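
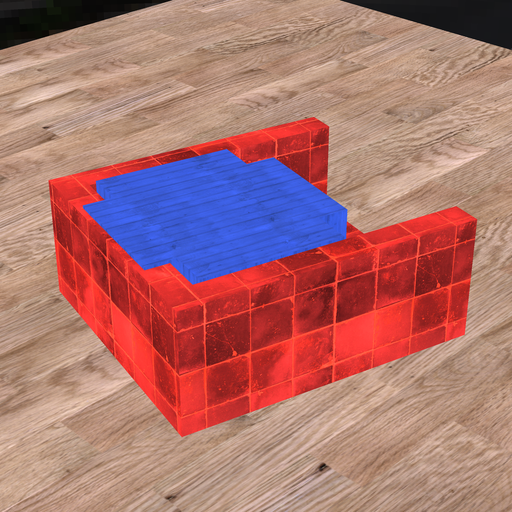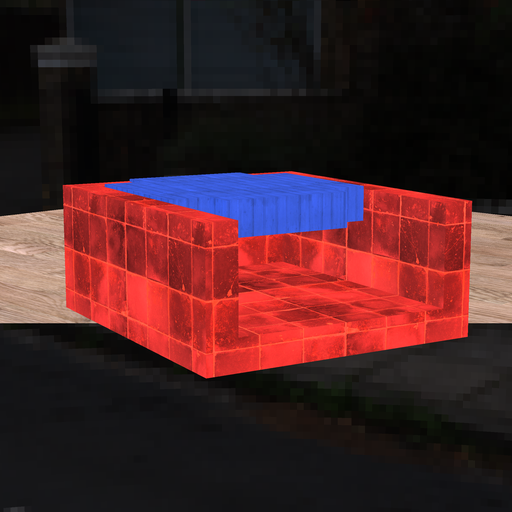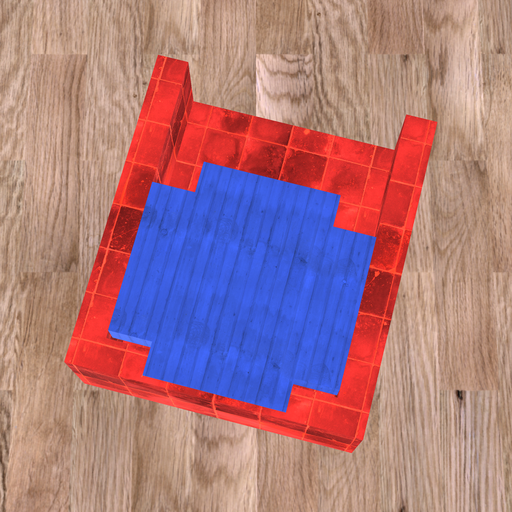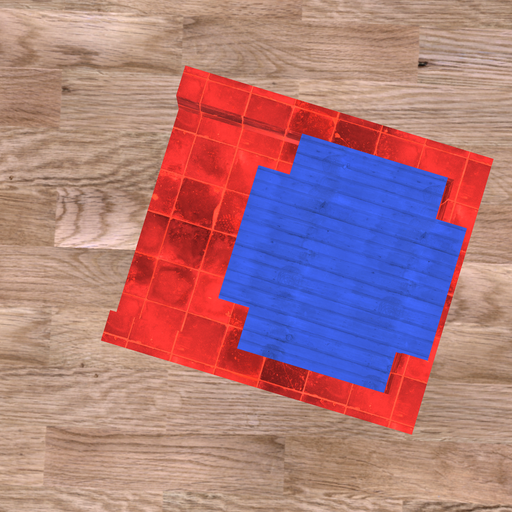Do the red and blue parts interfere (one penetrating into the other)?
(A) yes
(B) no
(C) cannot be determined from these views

(A) yes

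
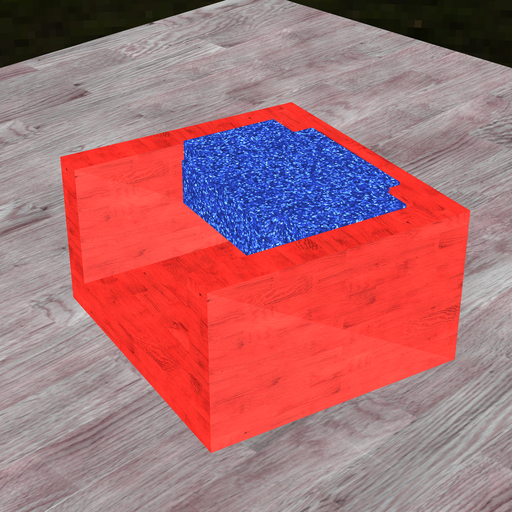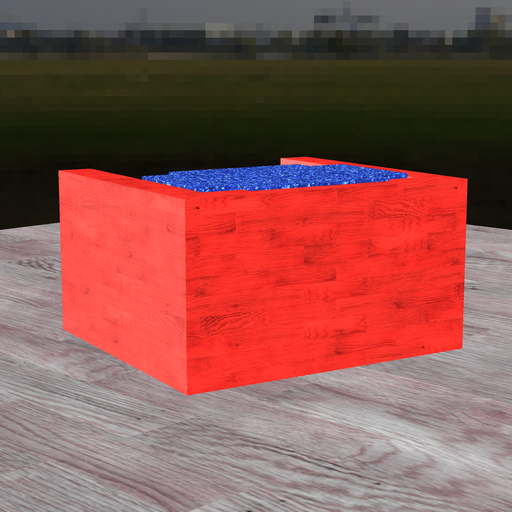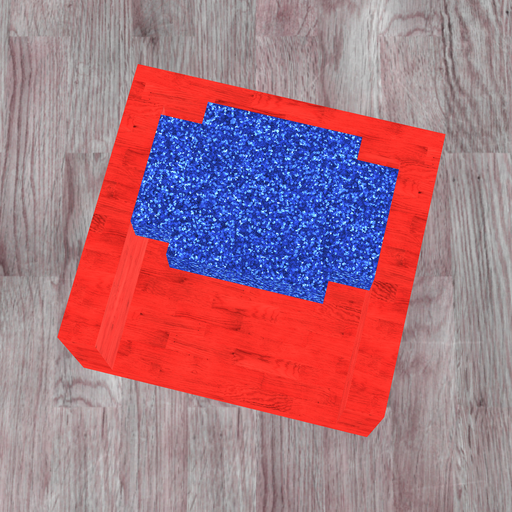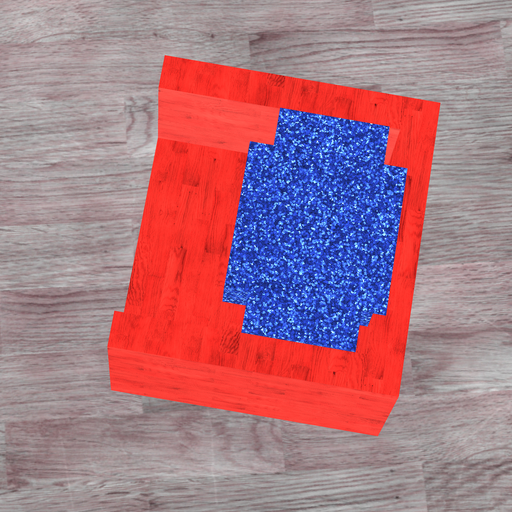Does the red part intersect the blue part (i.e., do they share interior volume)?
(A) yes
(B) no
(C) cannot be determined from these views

(A) yes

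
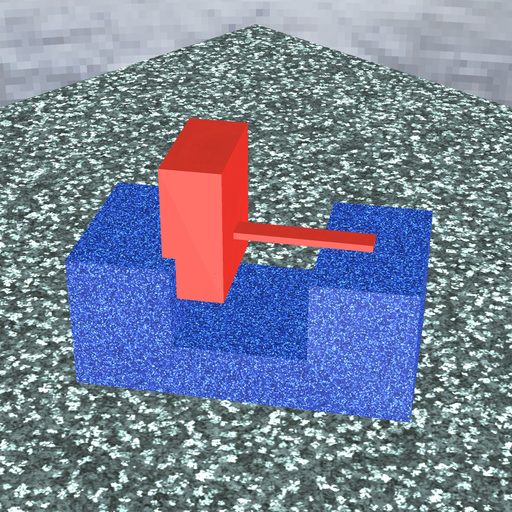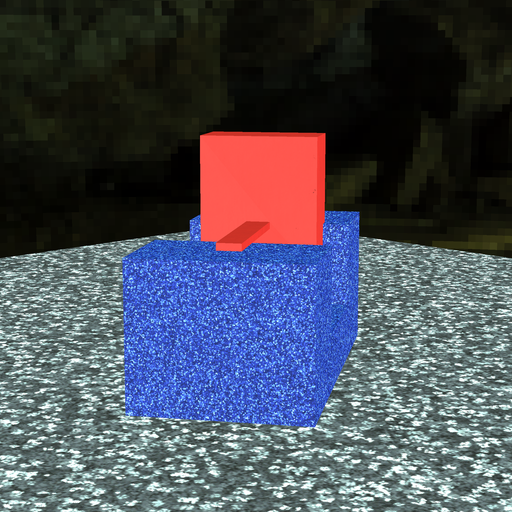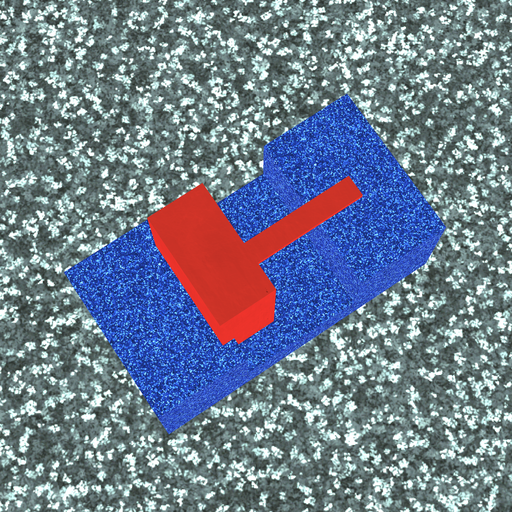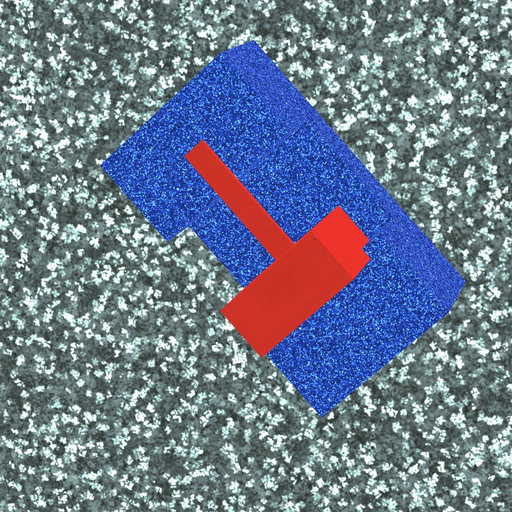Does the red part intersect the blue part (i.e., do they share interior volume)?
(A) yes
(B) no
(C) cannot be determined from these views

(A) yes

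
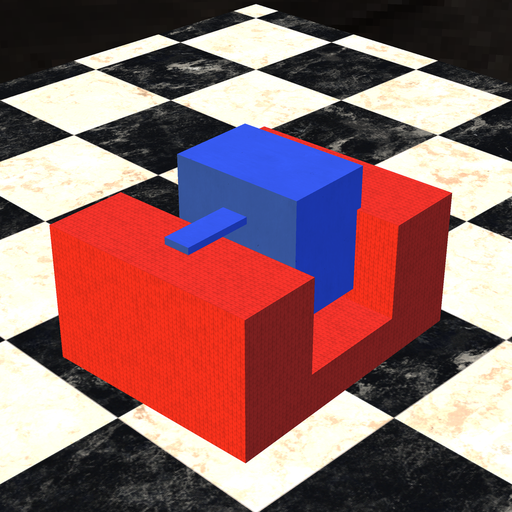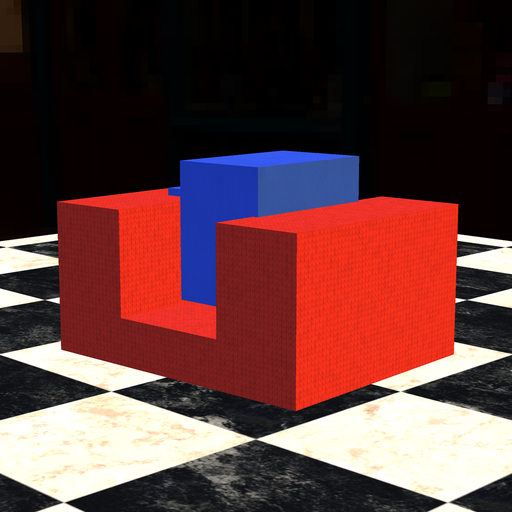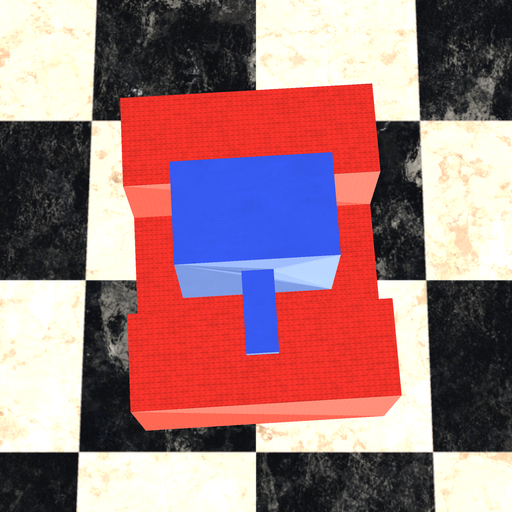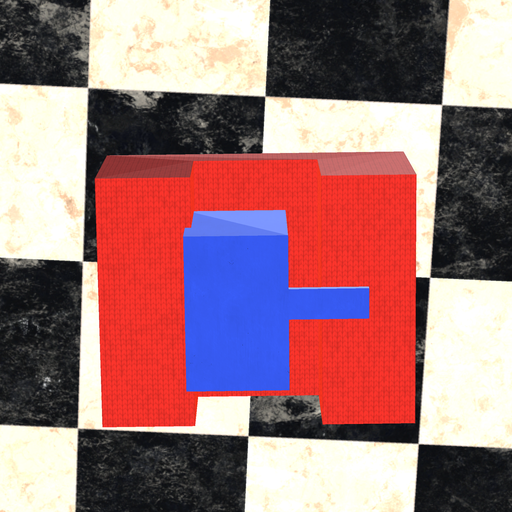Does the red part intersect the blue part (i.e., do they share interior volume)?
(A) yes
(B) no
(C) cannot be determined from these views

(A) yes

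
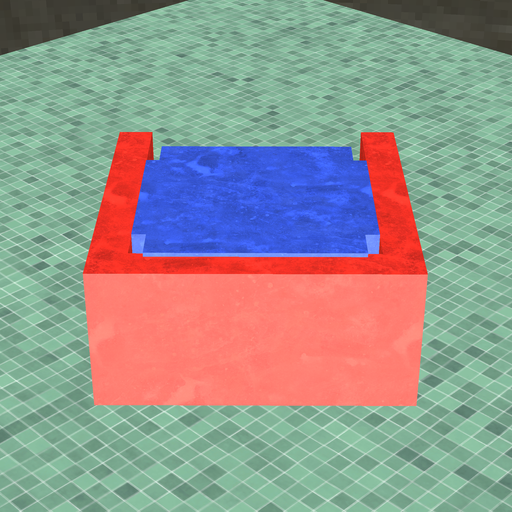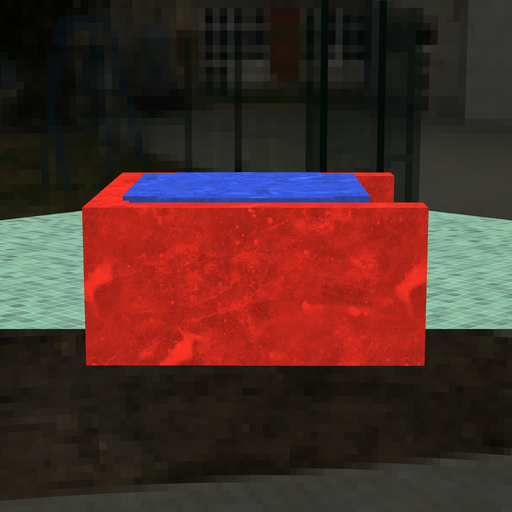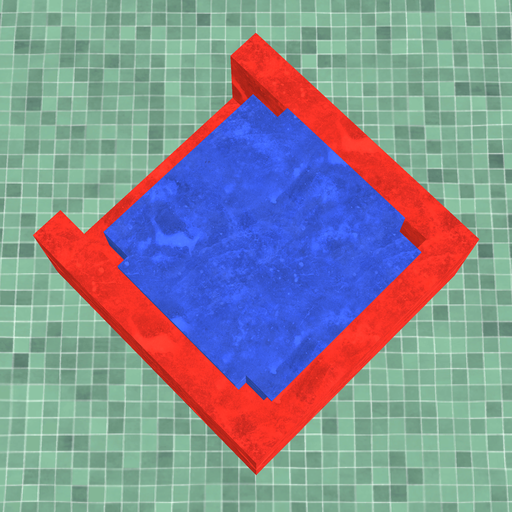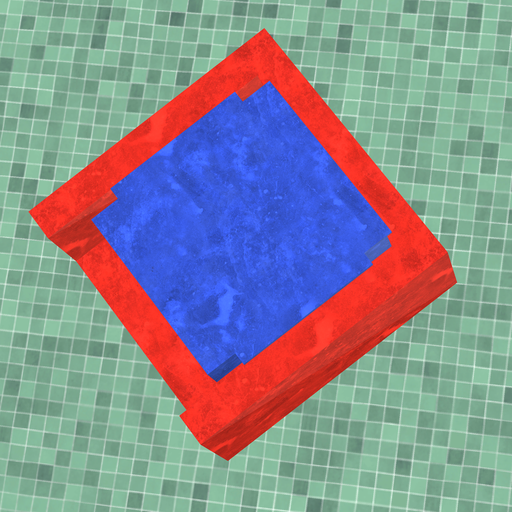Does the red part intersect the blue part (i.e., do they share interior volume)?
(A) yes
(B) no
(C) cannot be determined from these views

(A) yes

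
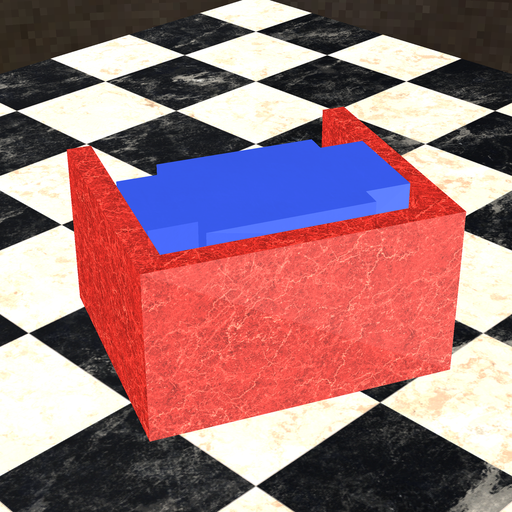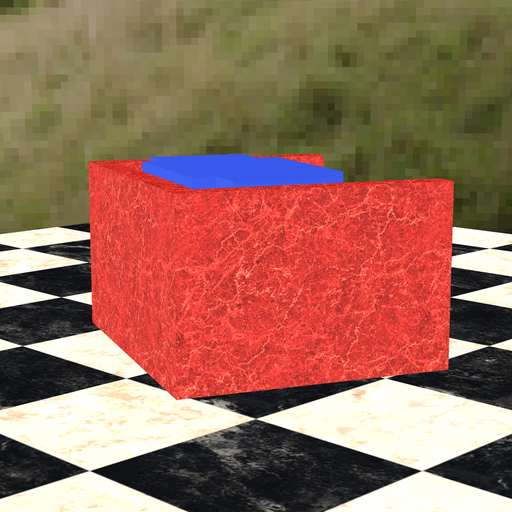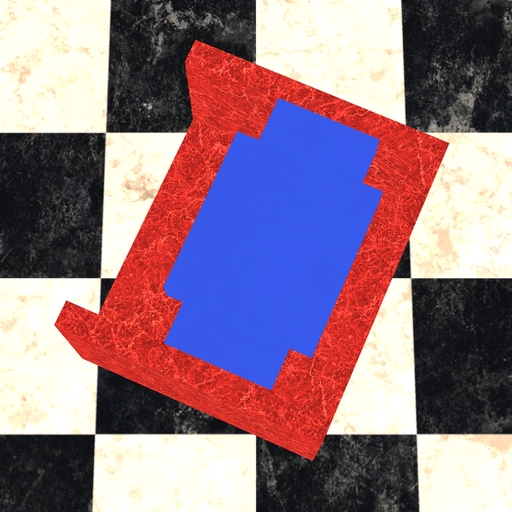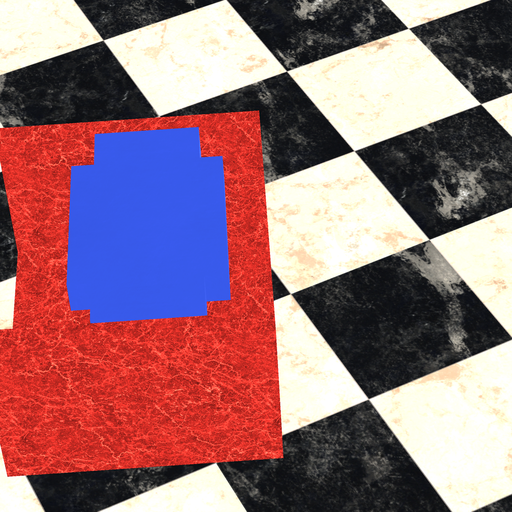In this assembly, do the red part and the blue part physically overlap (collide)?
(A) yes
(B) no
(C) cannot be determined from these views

(B) no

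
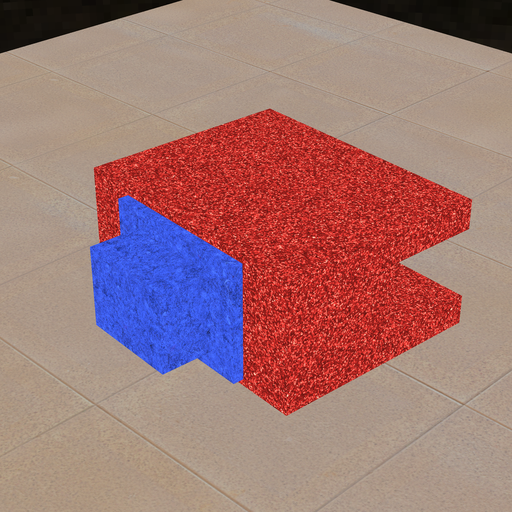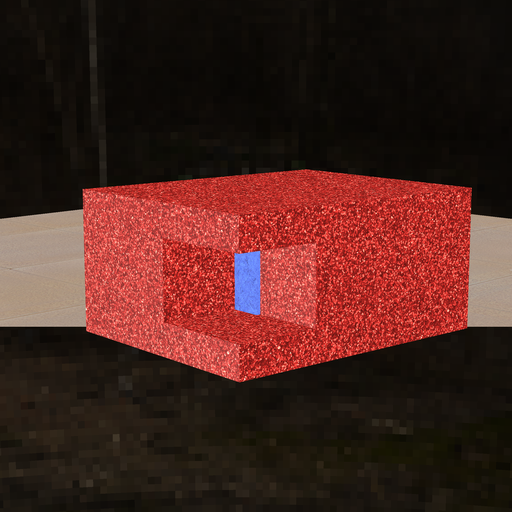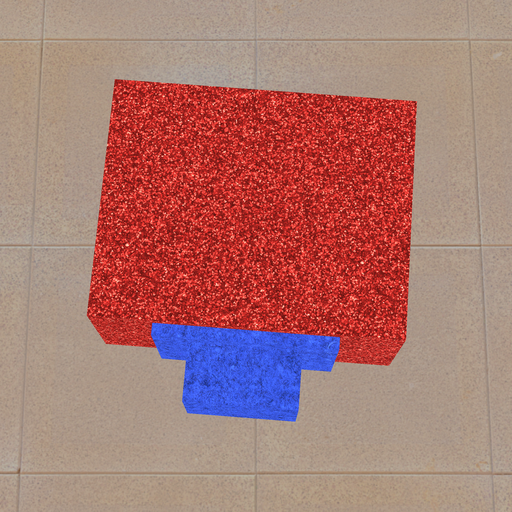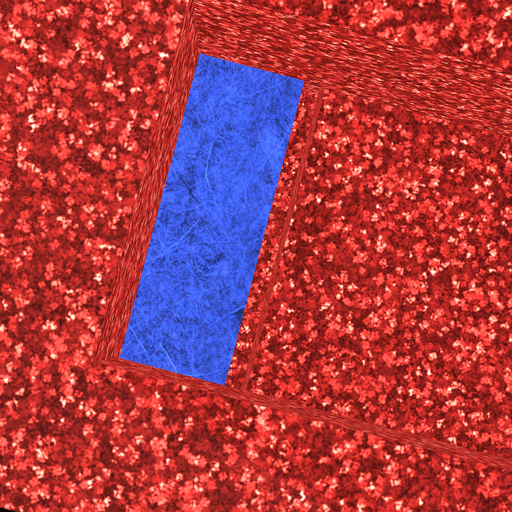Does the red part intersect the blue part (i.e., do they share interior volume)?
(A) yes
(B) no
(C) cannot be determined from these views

(B) no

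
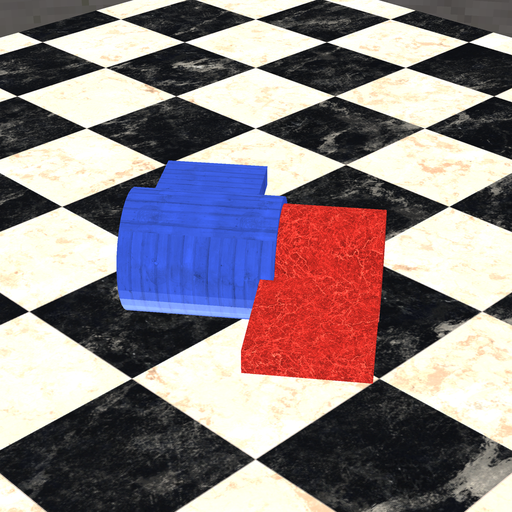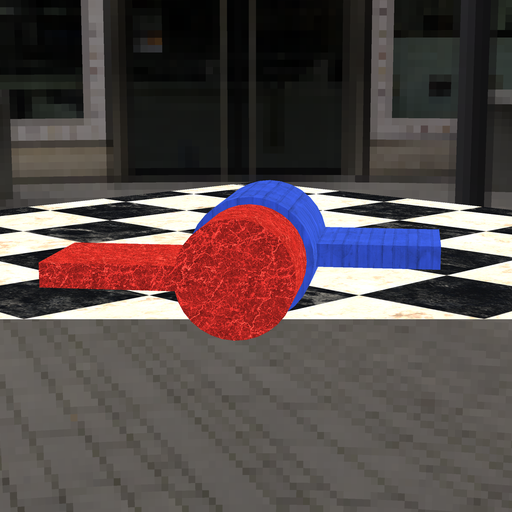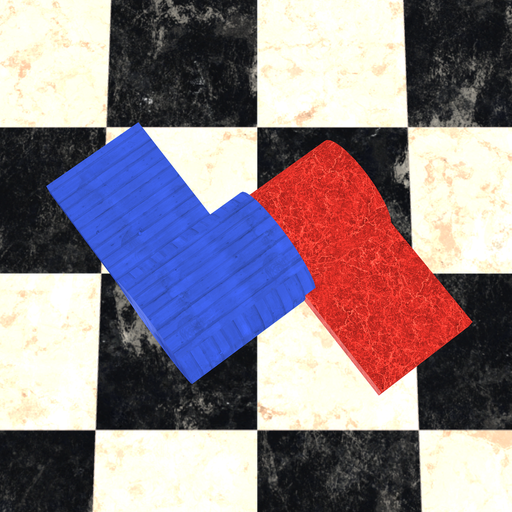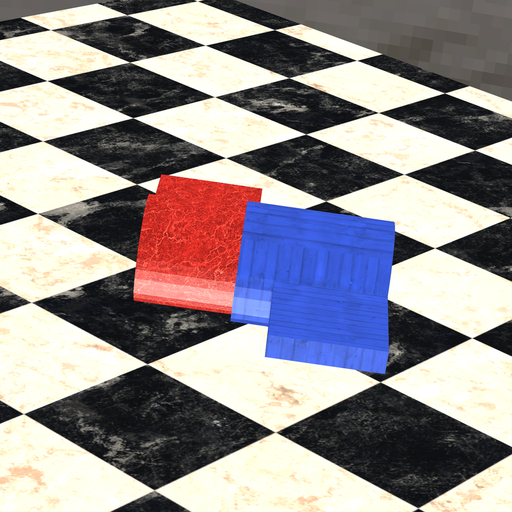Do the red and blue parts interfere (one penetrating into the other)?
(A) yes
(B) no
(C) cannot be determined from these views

(A) yes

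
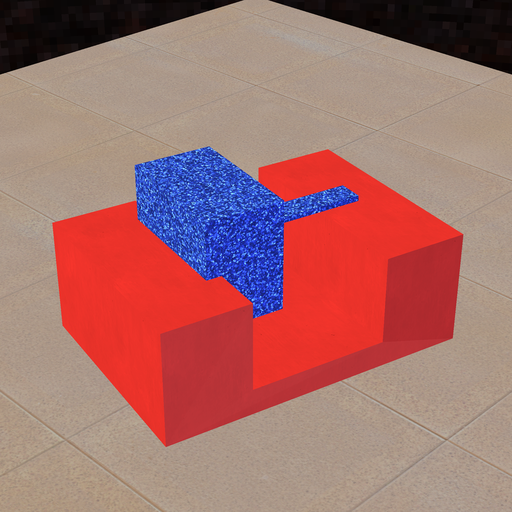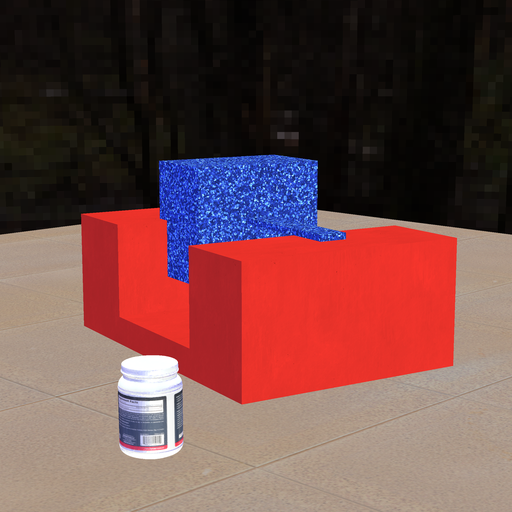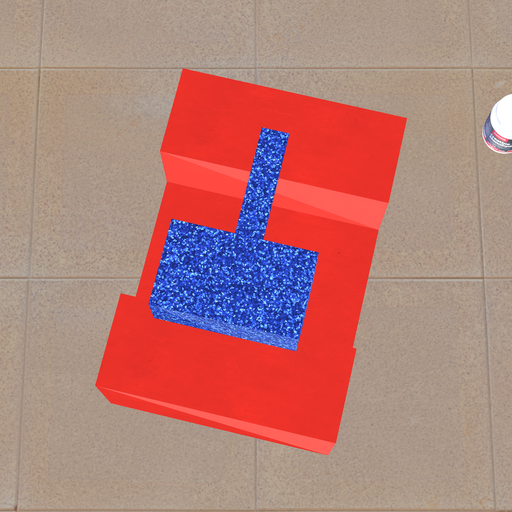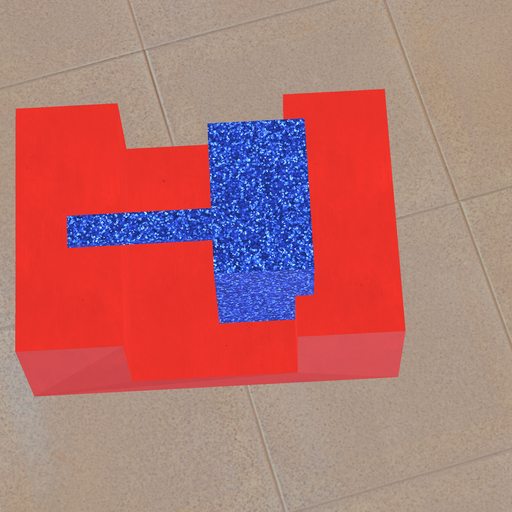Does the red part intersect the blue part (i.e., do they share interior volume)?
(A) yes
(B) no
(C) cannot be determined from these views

(A) yes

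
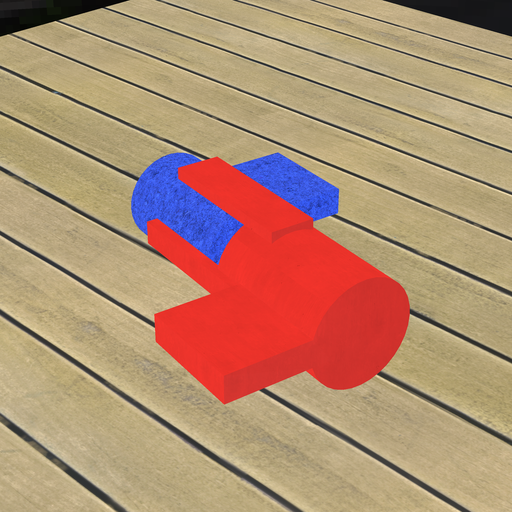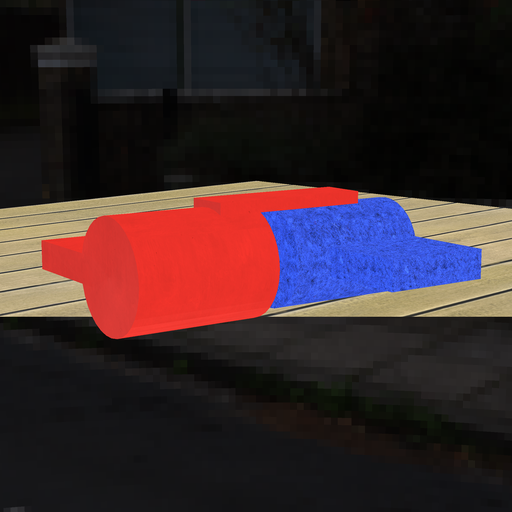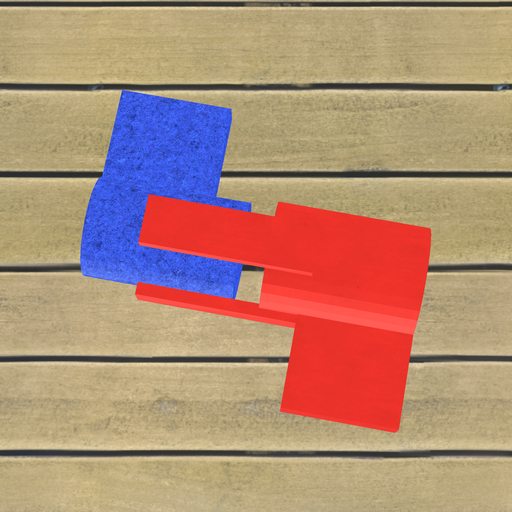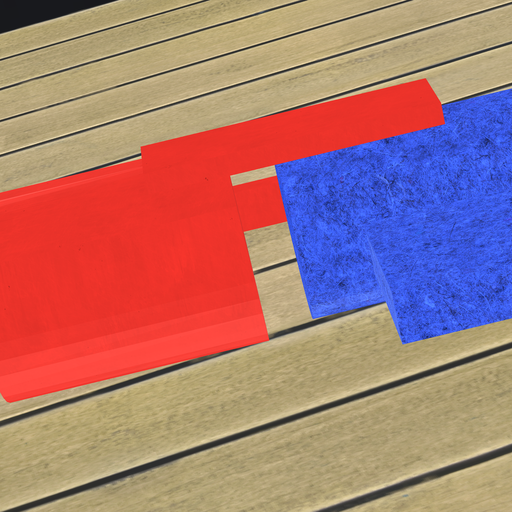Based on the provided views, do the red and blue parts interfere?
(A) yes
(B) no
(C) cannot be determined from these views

(B) no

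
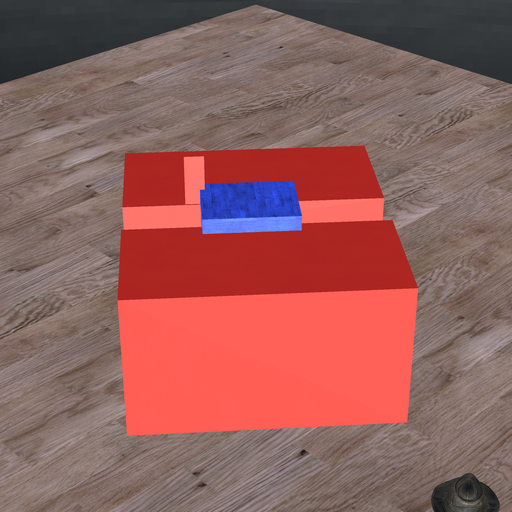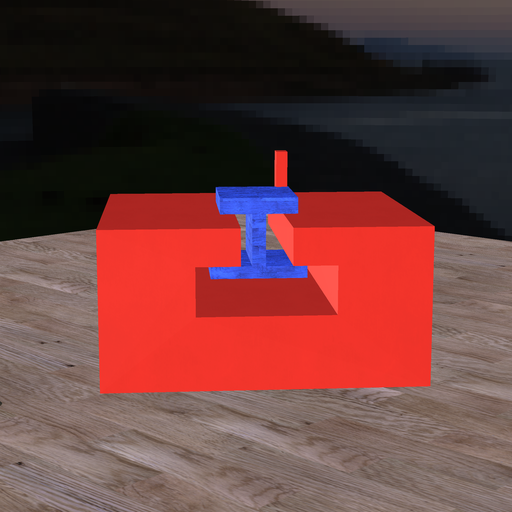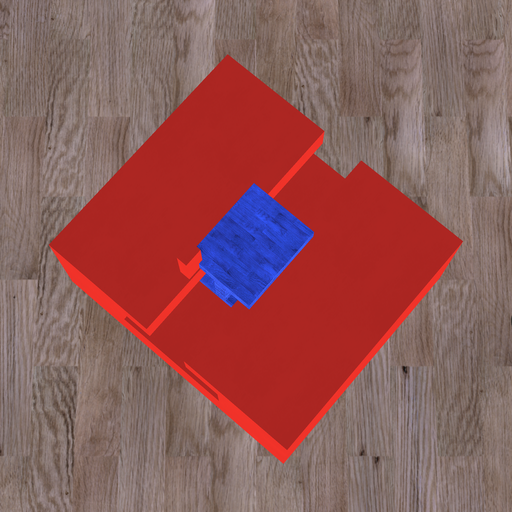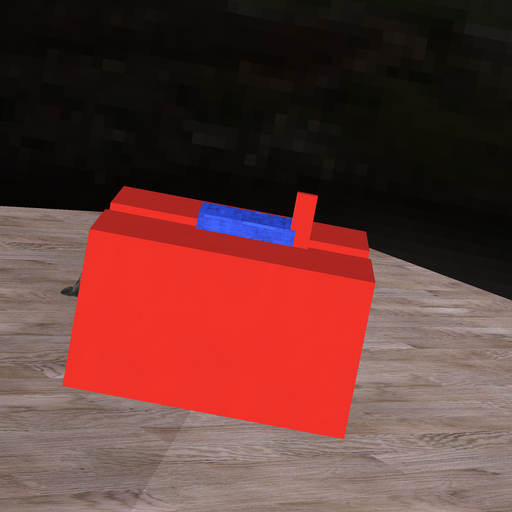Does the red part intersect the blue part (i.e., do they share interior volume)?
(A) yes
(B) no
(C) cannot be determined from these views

(A) yes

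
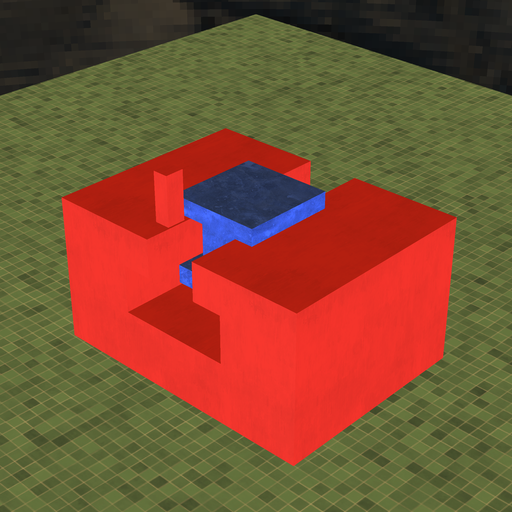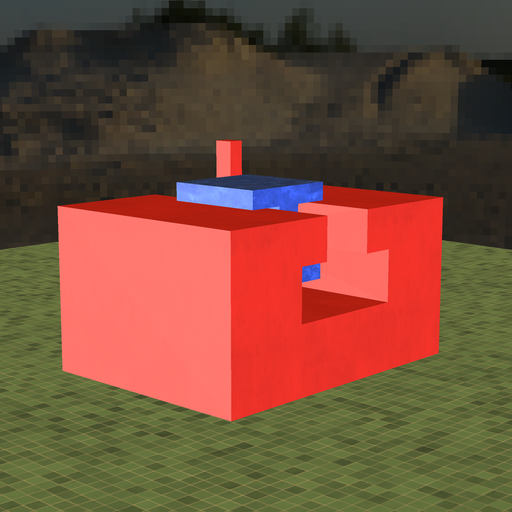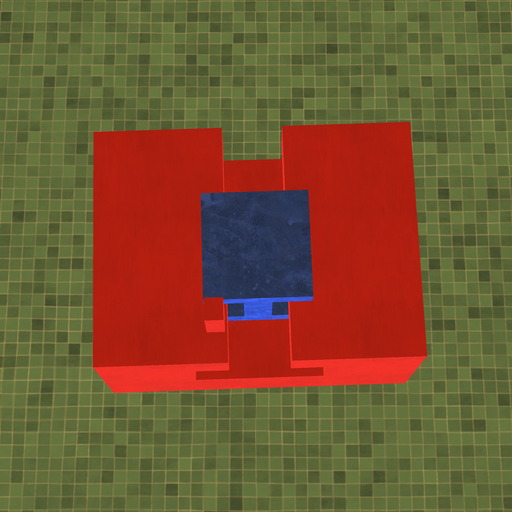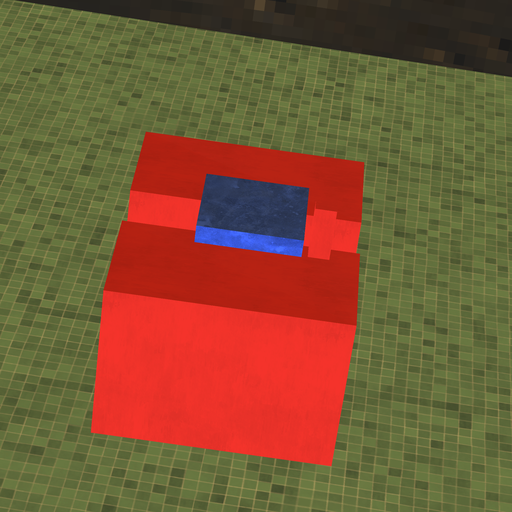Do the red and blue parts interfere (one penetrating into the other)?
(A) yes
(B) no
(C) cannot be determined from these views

(B) no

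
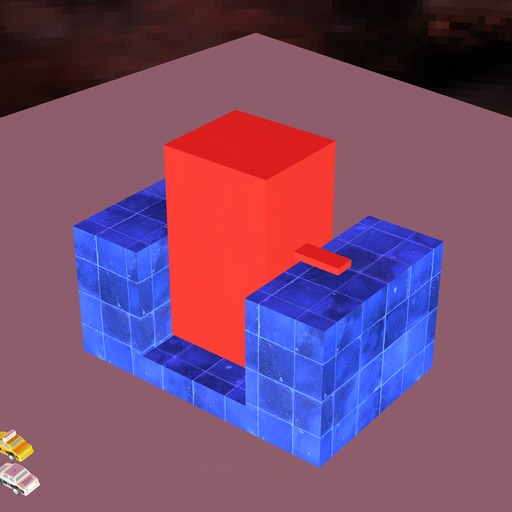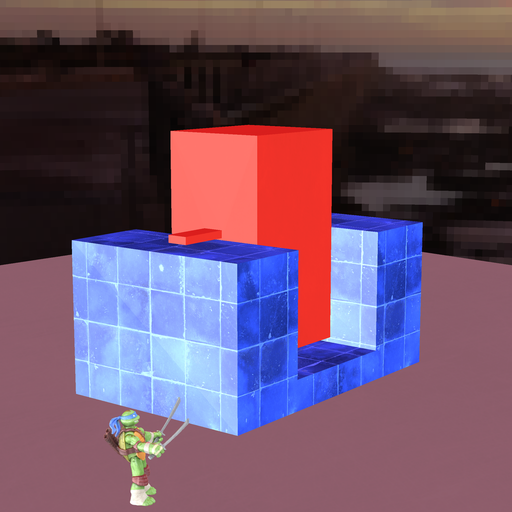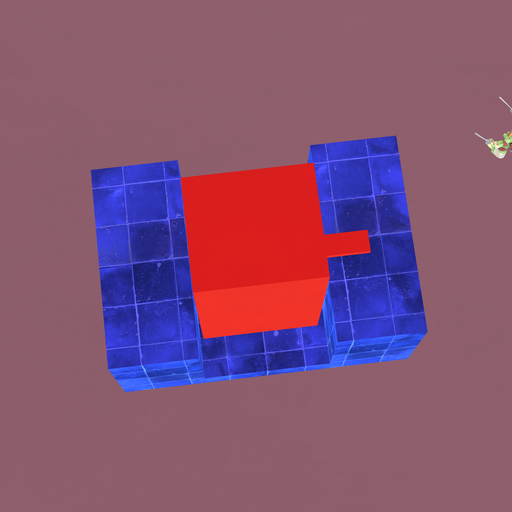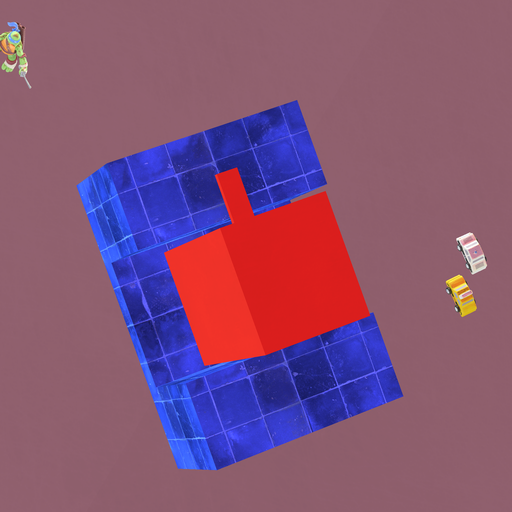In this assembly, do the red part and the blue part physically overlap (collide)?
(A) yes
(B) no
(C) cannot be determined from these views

(B) no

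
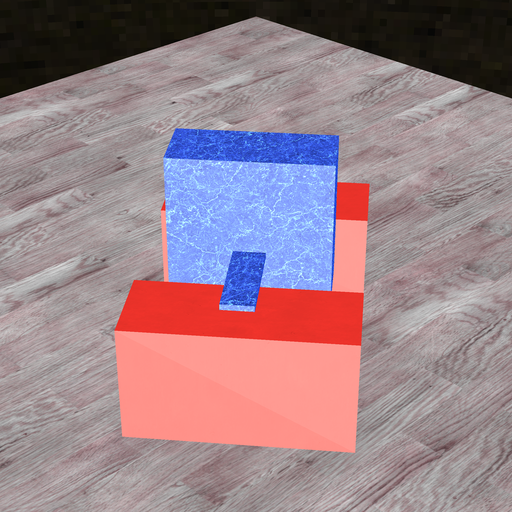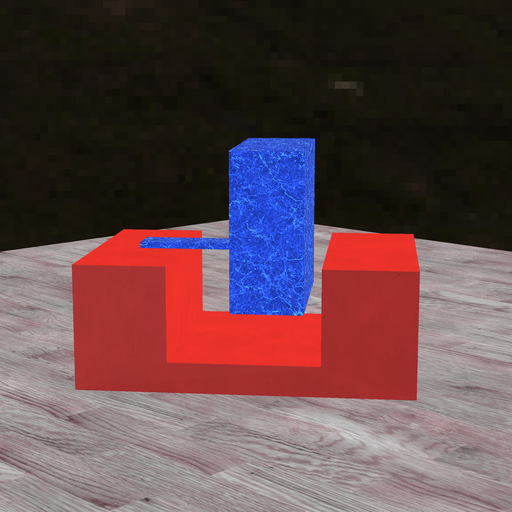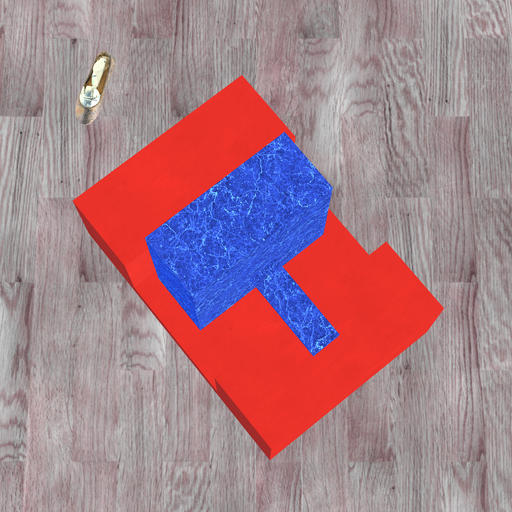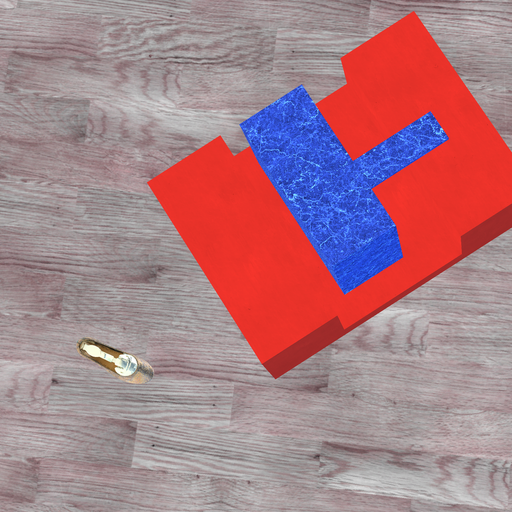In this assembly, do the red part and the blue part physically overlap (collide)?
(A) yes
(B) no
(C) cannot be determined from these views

(B) no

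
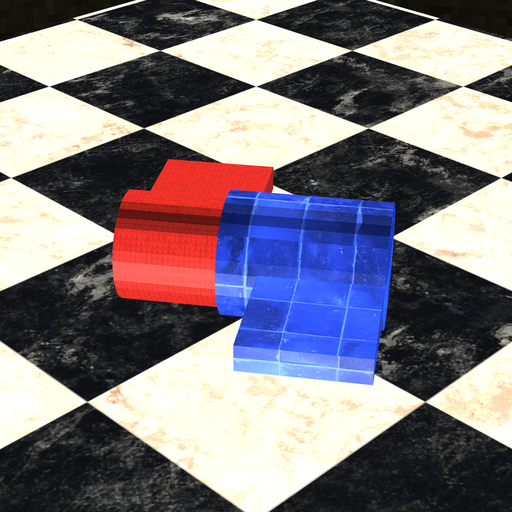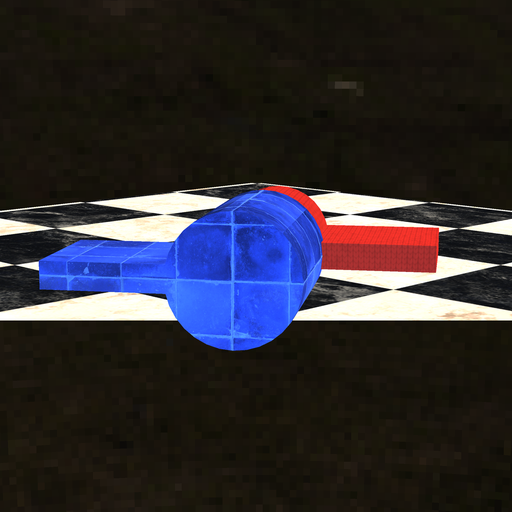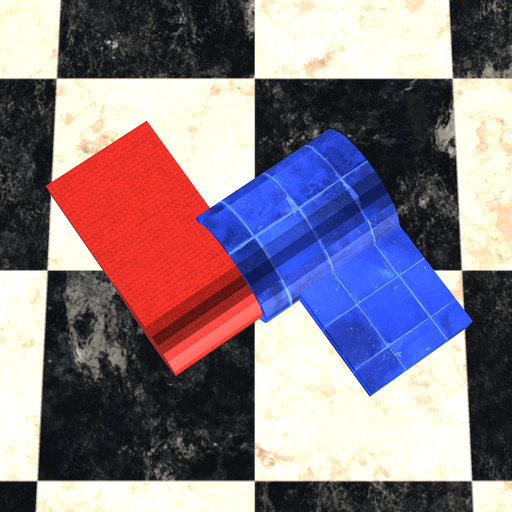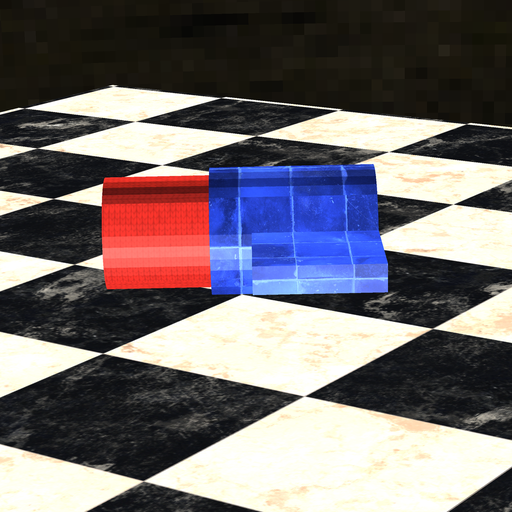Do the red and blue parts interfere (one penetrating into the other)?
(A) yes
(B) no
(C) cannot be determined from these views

(A) yes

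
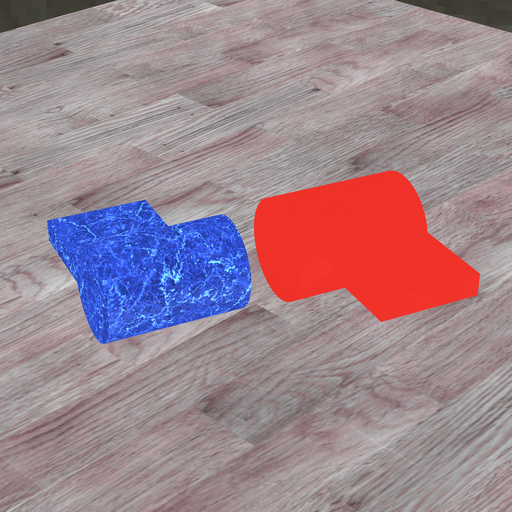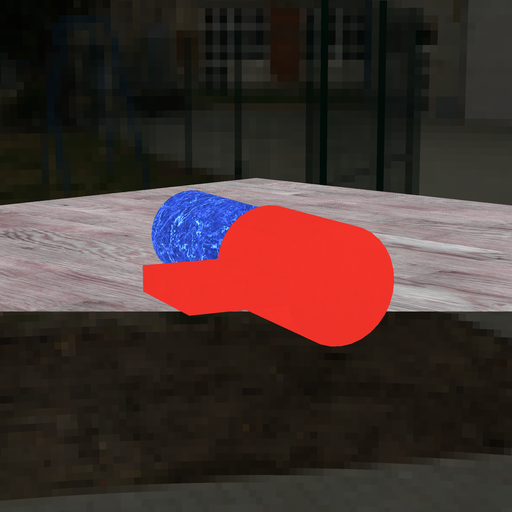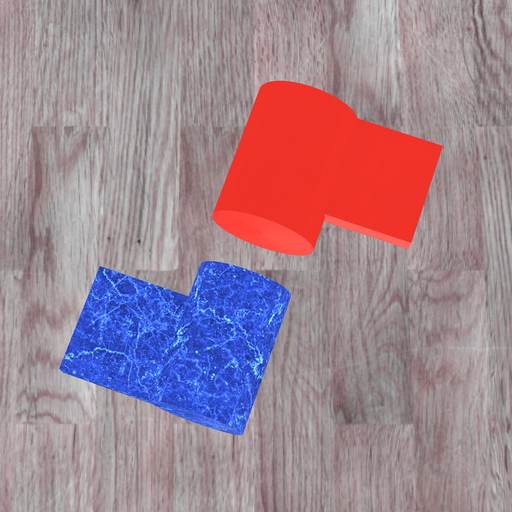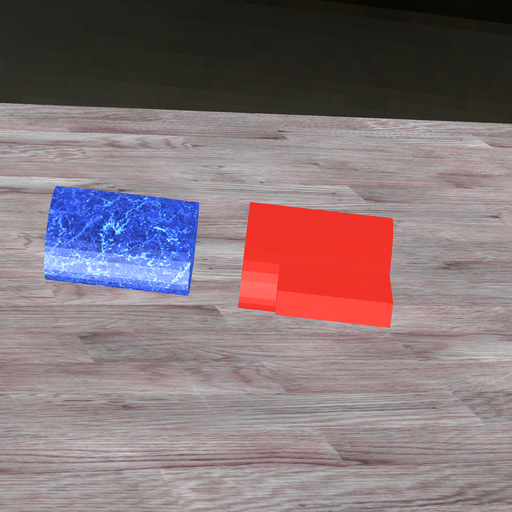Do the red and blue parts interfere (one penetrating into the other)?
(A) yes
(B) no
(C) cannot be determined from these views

(B) no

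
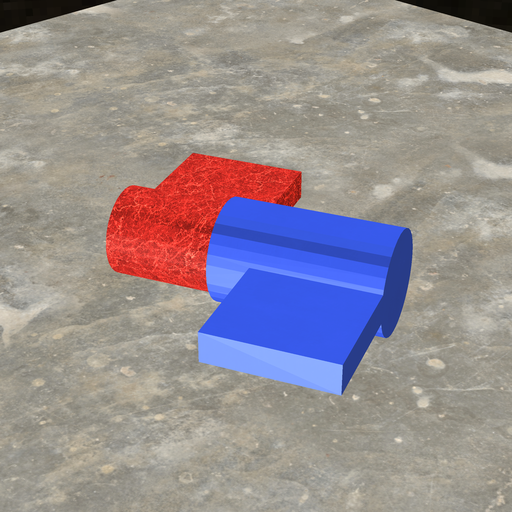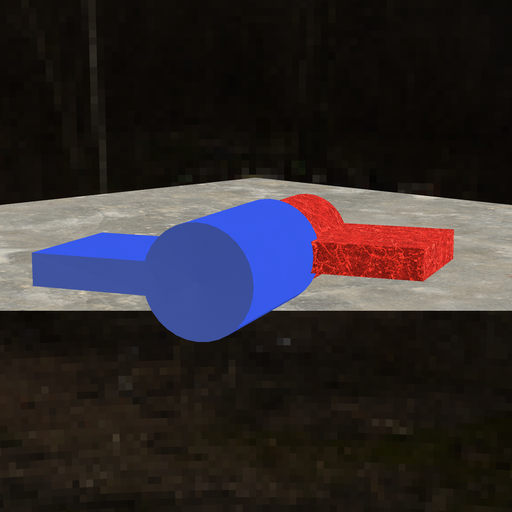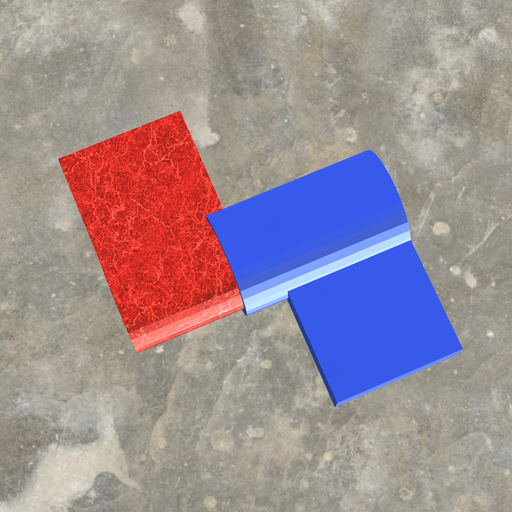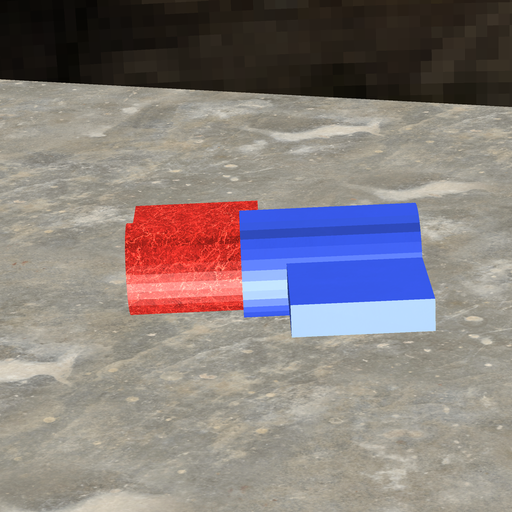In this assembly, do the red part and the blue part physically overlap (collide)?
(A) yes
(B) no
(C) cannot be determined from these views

(A) yes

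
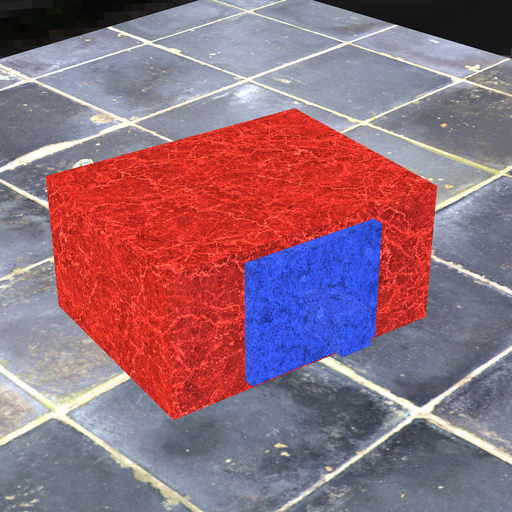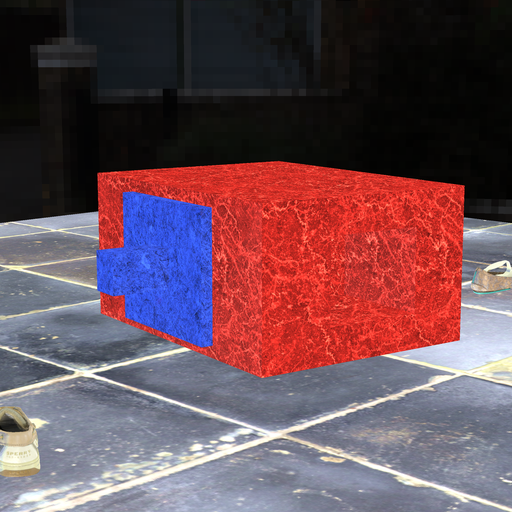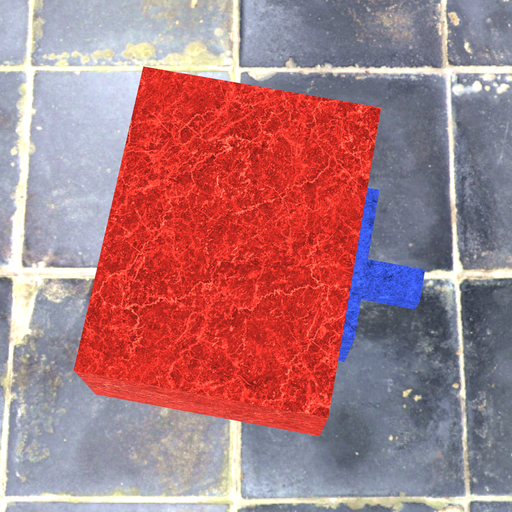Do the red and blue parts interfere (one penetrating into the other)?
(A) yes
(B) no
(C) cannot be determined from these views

(C) cannot be determined from these views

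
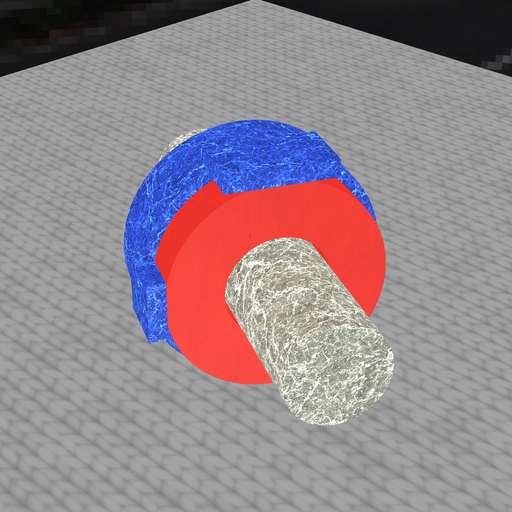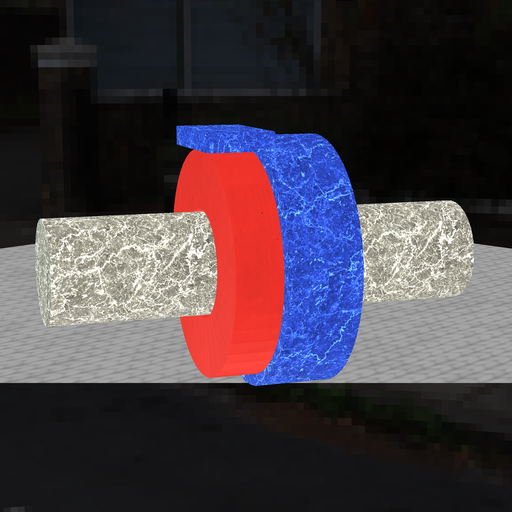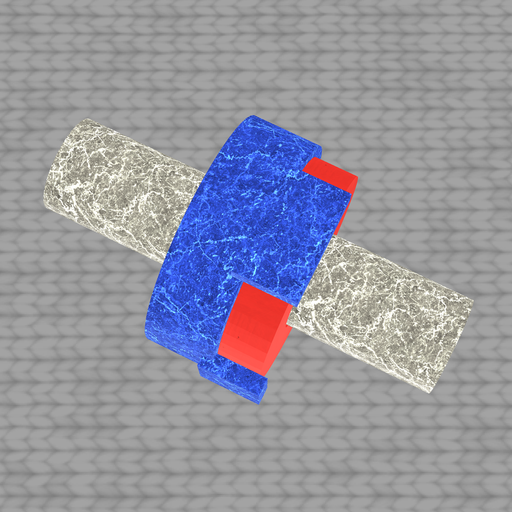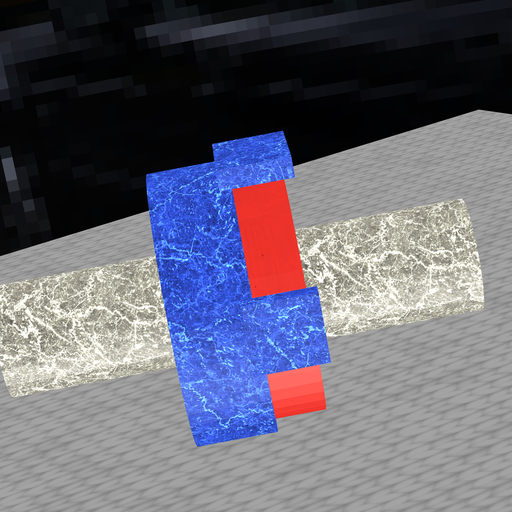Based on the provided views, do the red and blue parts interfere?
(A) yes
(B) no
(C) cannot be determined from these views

(A) yes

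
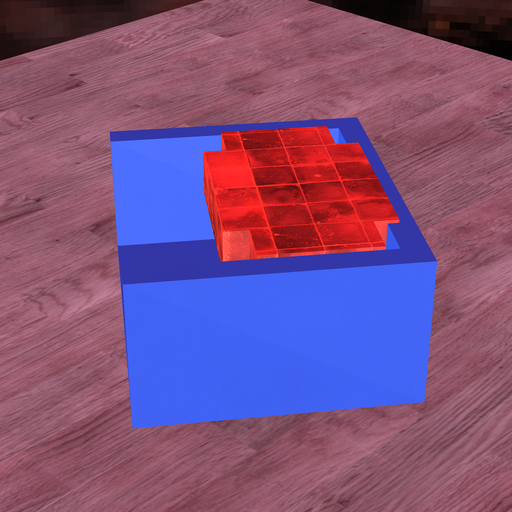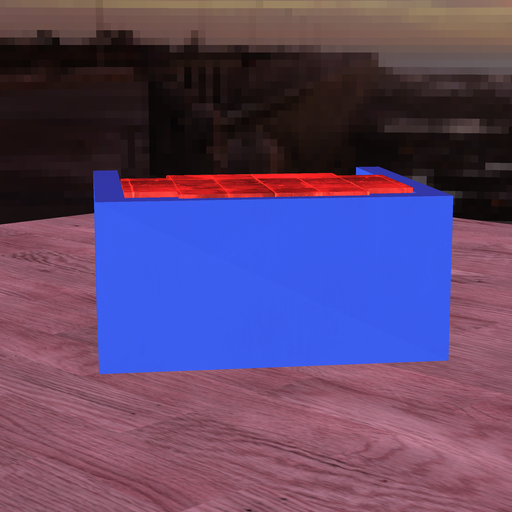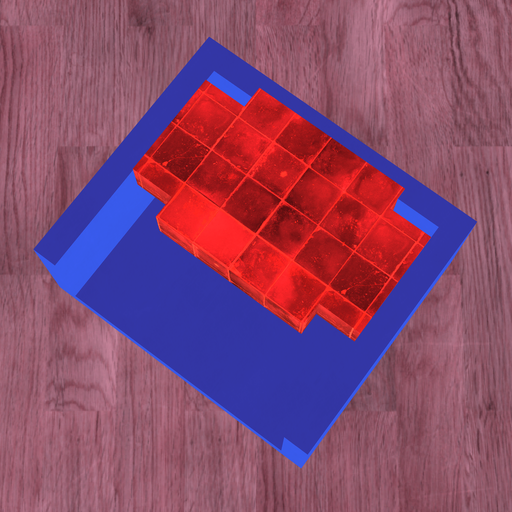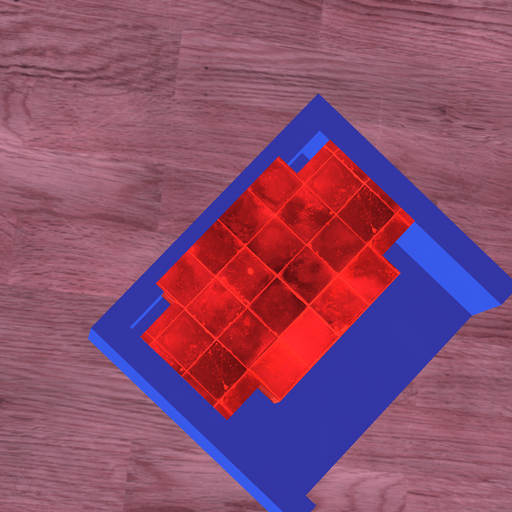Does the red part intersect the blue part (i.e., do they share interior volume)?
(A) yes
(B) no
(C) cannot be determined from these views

(A) yes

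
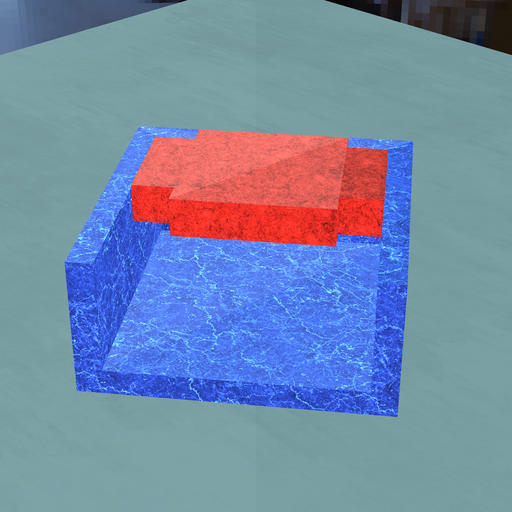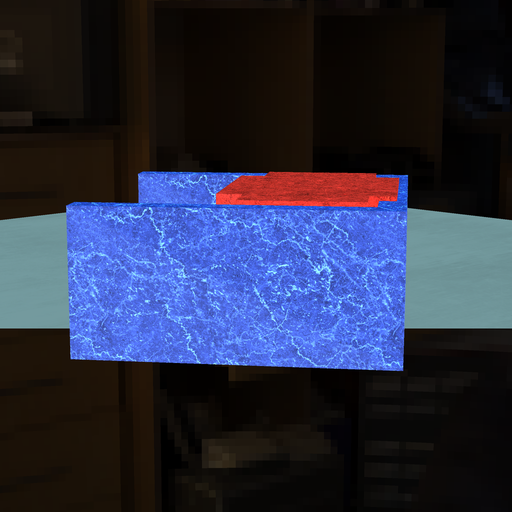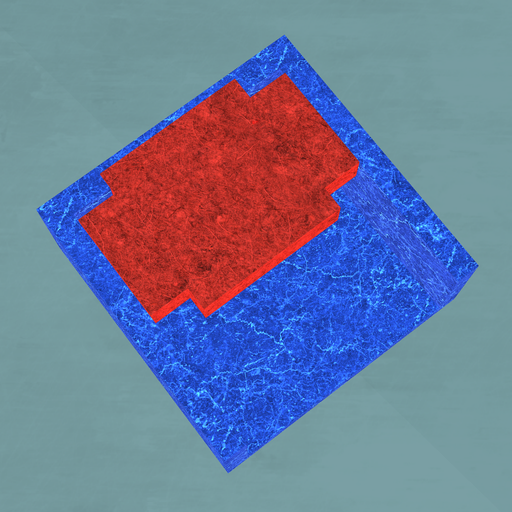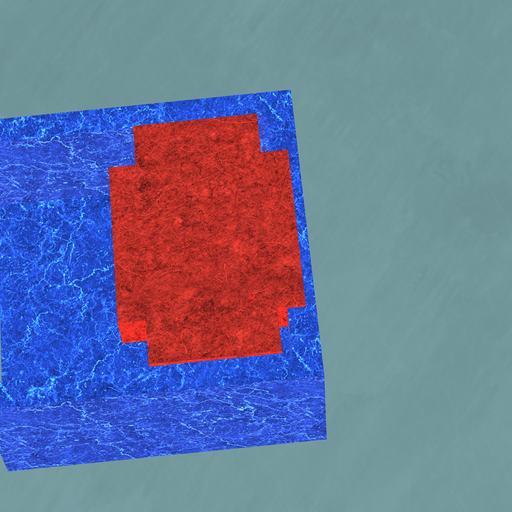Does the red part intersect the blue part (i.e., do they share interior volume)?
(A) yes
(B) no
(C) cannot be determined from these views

(A) yes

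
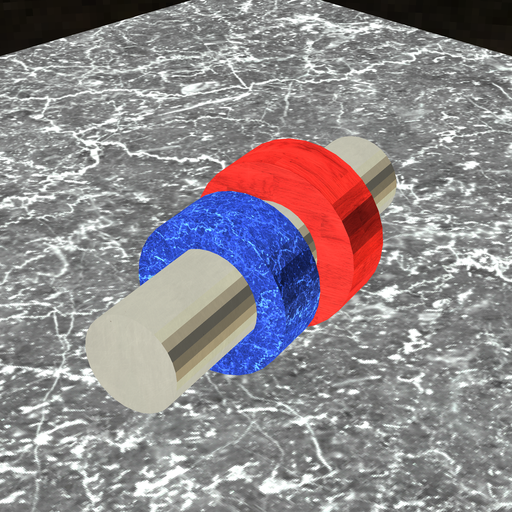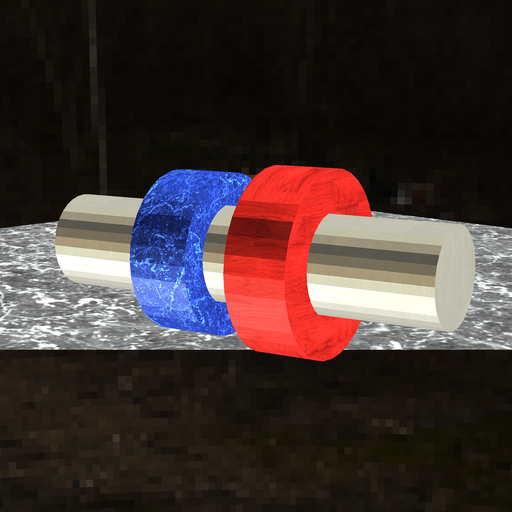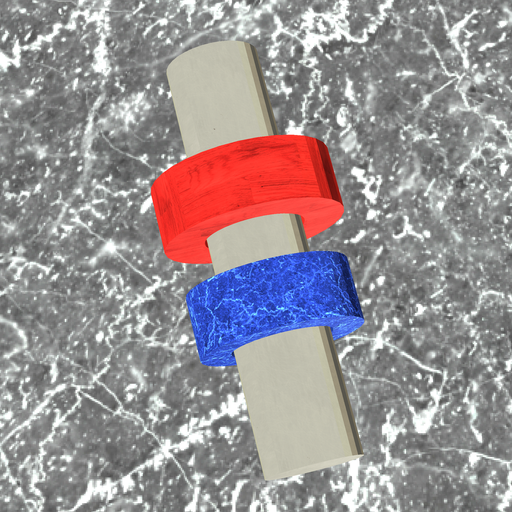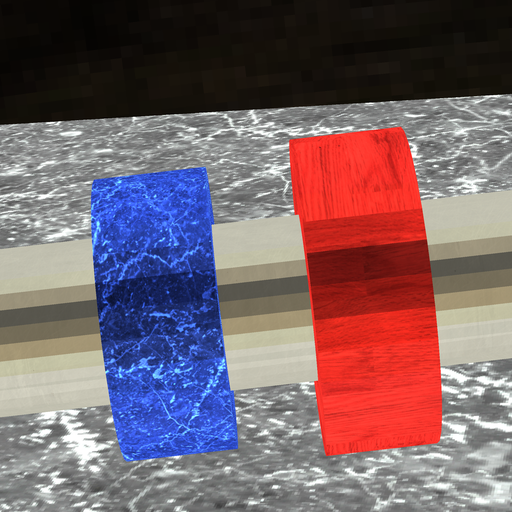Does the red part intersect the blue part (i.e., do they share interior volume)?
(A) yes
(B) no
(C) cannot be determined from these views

(B) no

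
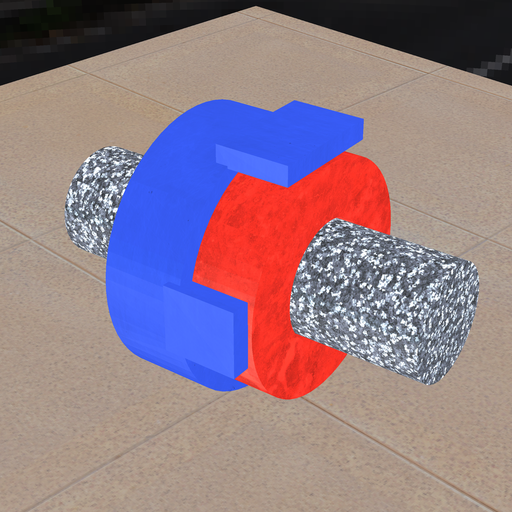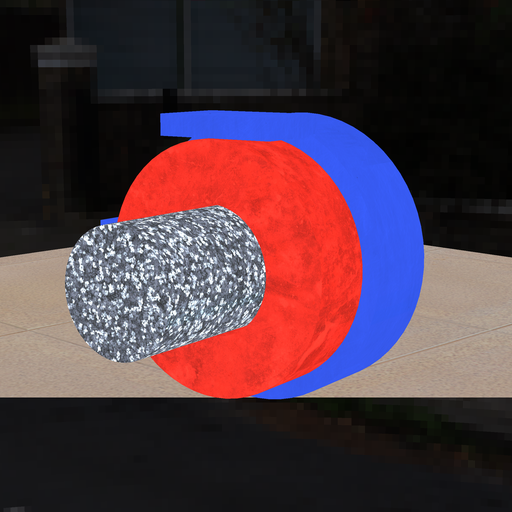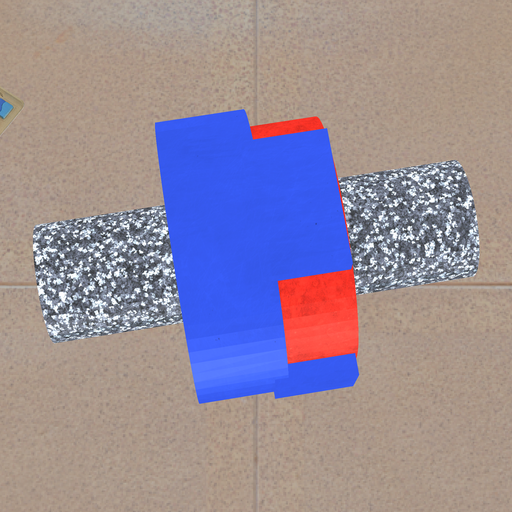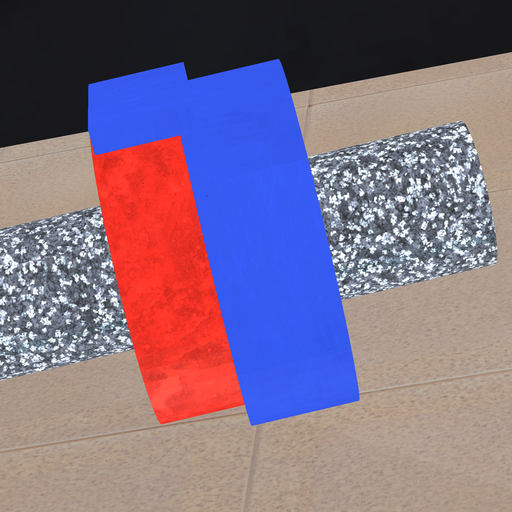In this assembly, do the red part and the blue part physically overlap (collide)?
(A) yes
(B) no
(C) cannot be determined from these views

(A) yes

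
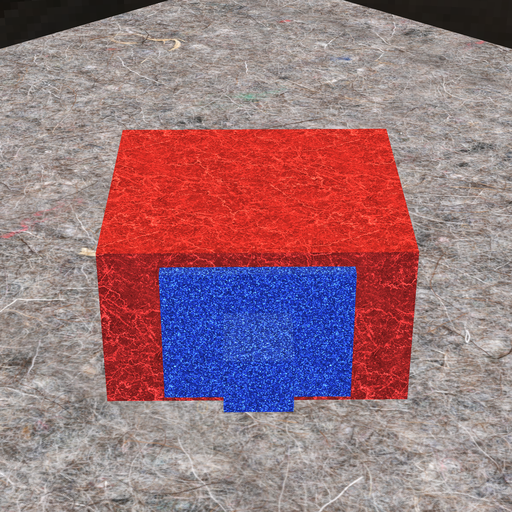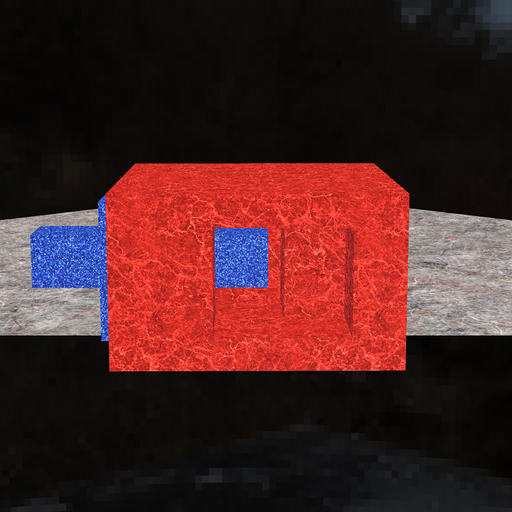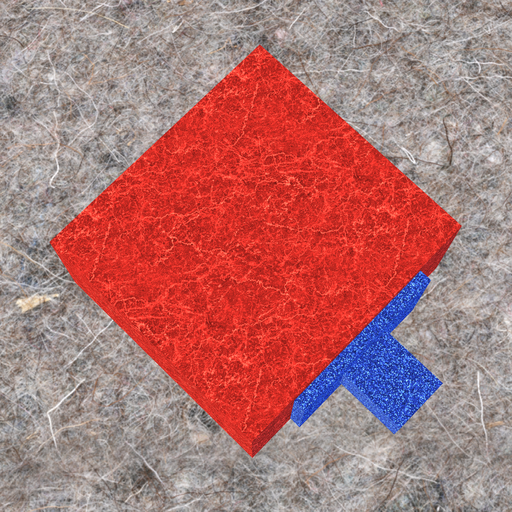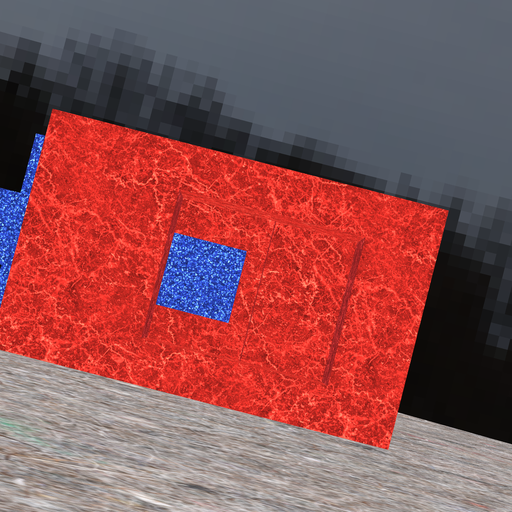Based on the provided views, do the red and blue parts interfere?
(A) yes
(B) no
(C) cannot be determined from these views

(B) no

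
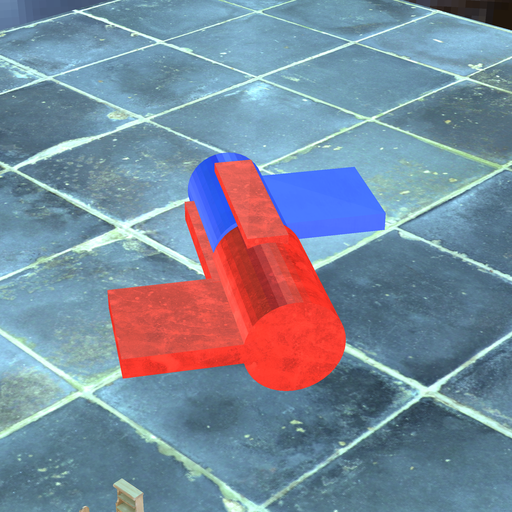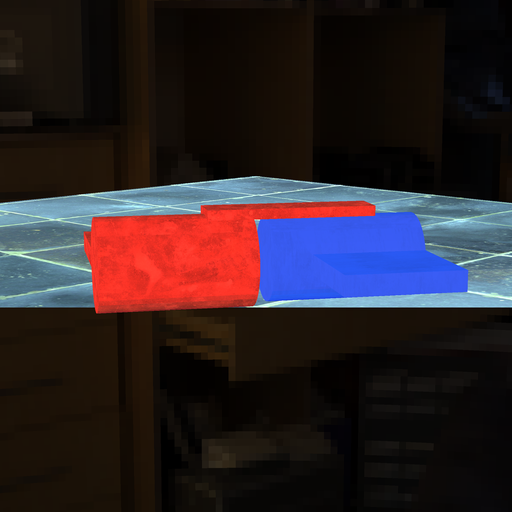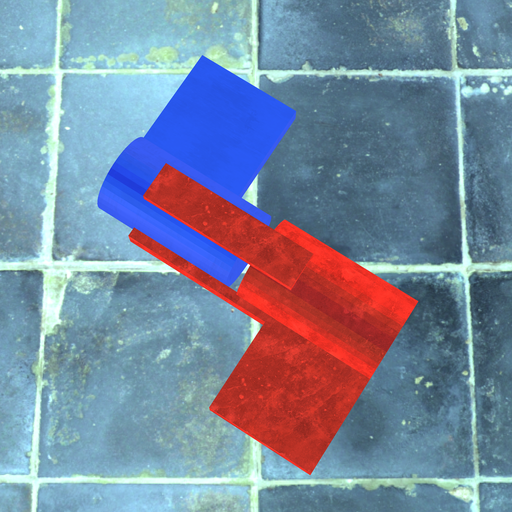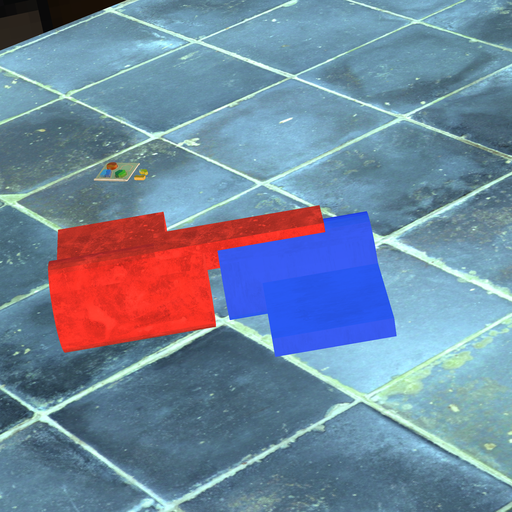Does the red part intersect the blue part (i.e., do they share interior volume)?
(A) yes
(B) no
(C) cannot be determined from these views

(B) no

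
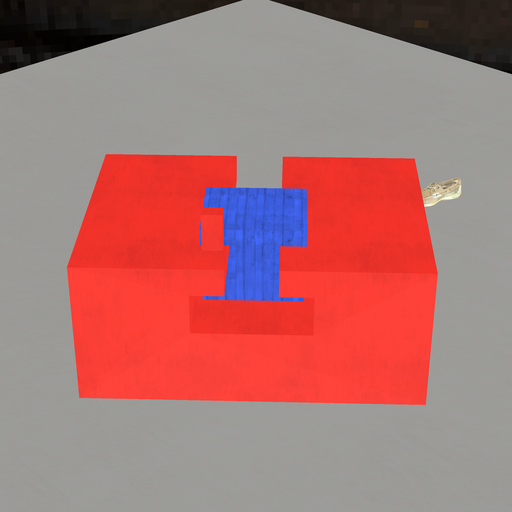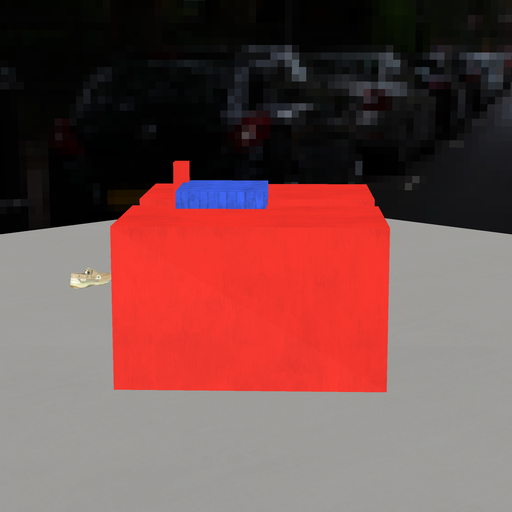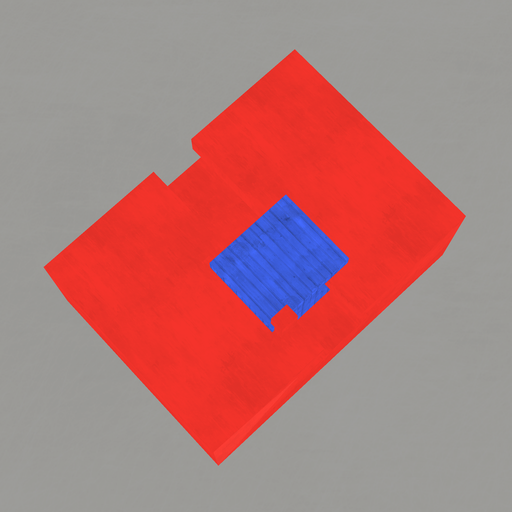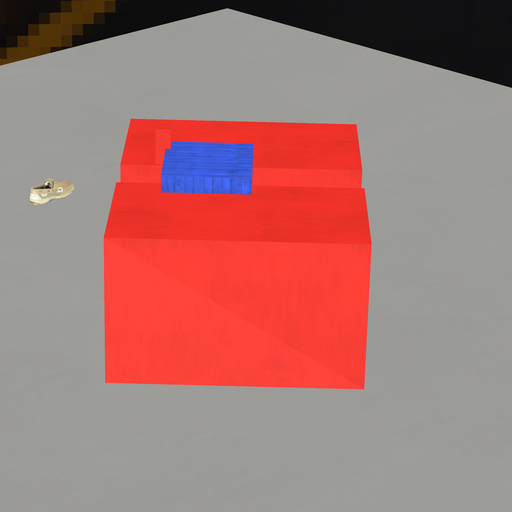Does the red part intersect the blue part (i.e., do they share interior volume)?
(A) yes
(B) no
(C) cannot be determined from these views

(A) yes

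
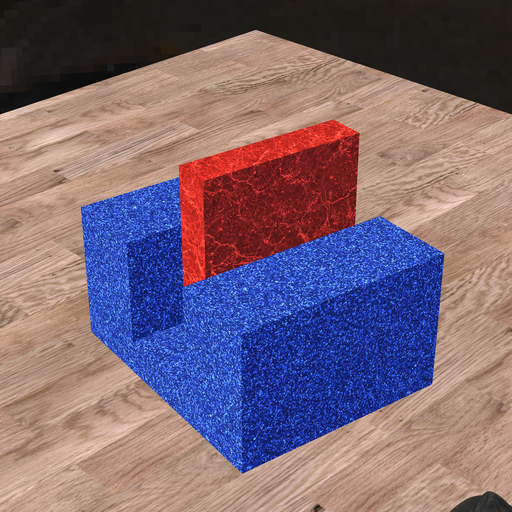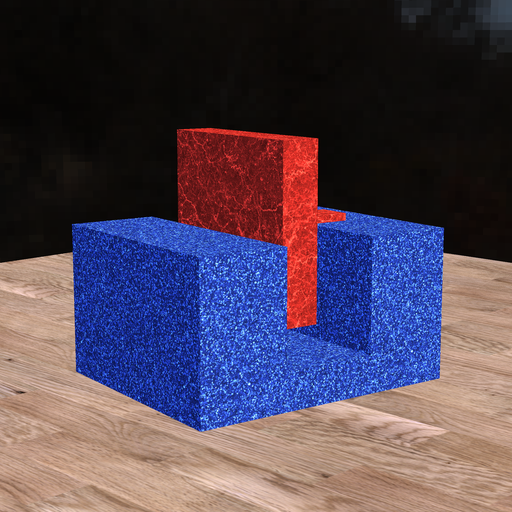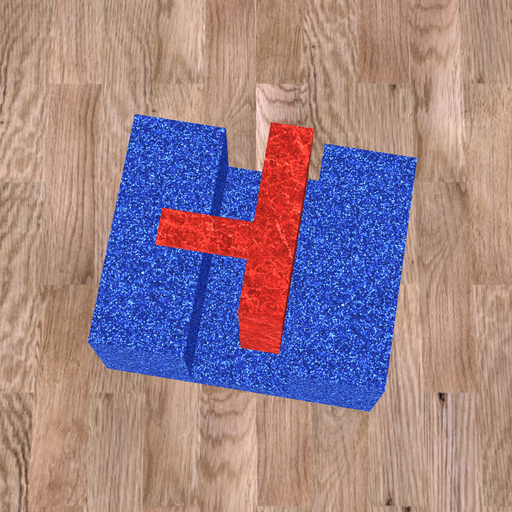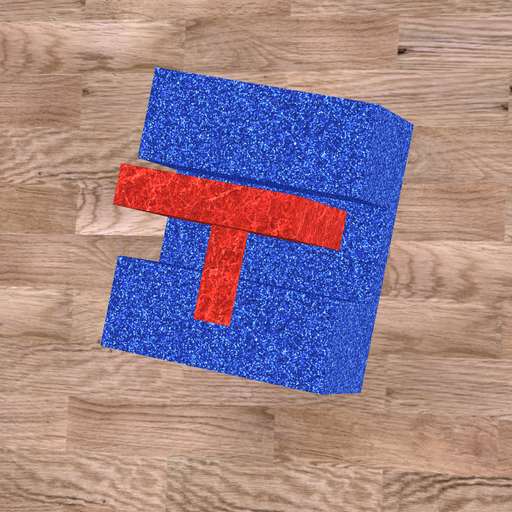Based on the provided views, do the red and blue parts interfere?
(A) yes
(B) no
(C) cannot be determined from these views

(B) no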